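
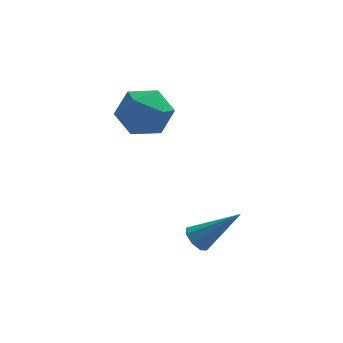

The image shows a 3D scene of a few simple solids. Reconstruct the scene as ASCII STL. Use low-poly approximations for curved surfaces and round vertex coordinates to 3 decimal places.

solid 
facet normal -0.754 0.034 -0.656
outer loop
vertex 2.578 -2.99 -1.558
vertex 2.217 -2.704 -1.128
vertex 2.615 -2.51 -1.576
endloop
endfacet
facet normal 0.828 -0.085 -0.555
outer loop
vertex 2.578 -2.99 -1.558
vertex 2.615 -2.51 -1.576
vertex 3.823 -2.776 0.268
endloop
endfacet
facet normal -0.754 0.033 -0.656
outer loop
vertex 2.615 -2.51 -1.576
vertex 2.217 -2.704 -1.128
vertex 2.419 -2.143 -1.332
endloop
endfacet
facet normal 0.697 0.616 -0.367
outer loop
vertex 2.615 -2.51 -1.576
vertex 2.419 -2.143 -1.332
vertex 3.823 -2.776 0.268
endloop
endfacet
facet normal -0.754 0.033 -0.656
outer loop
vertex 2.419 -2.143 -1.332
vertex 2.217 -2.704 -1.128
vertex 2.104 -2.105 -0.968
endloop
endfacet
facet normal 0.273 0.952 0.137
outer loop
vertex 2.419 -2.143 -1.332
vertex 2.104 -2.105 -0.968
vertex 3.823 -2.776 0.268
endloop
endfacet
facet normal -0.755 0.033 -0.655
outer loop
vertex 2.104 -2.105 -0.968
vertex 2.217 -2.704 -1.128
vertex 1.856 -2.418 -0.698
endloop
endfacet
facet normal -0.193 0.724 0.662
outer loop
vertex 2.104 -2.105 -0.968
vertex 1.856 -2.418 -0.698
vertex 3.823 -2.776 0.268
endloop
endfacet
facet normal -0.754 0.033 -0.656
outer loop
vertex 1.856 -2.418 -0.698
vertex 2.217 -2.704 -1.128
vertex 1.819 -2.899 -0.68
endloop
endfacet
facet normal -0.430 0.067 0.900
outer loop
vertex 1.856 -2.418 -0.698
vertex 1.819 -2.899 -0.68
vertex 3.823 -2.776 0.268
endloop
endfacet
facet normal -0.755 0.035 -0.655
outer loop
vertex 1.819 -2.899 -0.68
vertex 2.217 -2.704 -1.128
vertex 2.015 -3.265 -0.925
endloop
endfacet
facet normal -0.298 -0.636 0.712
outer loop
vertex 1.819 -2.899 -0.68
vertex 2.015 -3.265 -0.925
vertex 3.823 -2.776 0.268
endloop
endfacet
facet normal -0.754 0.034 -0.656
outer loop
vertex 2.015 -3.265 -0.925
vertex 2.217 -2.704 -1.128
vertex 2.329 -3.303 -1.288
endloop
endfacet
facet normal 0.124 -0.970 0.209
outer loop
vertex 2.015 -3.265 -0.925
vertex 2.329 -3.303 -1.288
vertex 3.823 -2.776 0.268
endloop
endfacet
facet normal -0.754 0.034 -0.656
outer loop
vertex 2.329 -3.303 -1.288
vertex 2.217 -2.704 -1.128
vertex 2.578 -2.99 -1.558
endloop
endfacet
facet normal 0.591 -0.742 -0.316
outer loop
vertex 2.329 -3.303 -1.288
vertex 2.578 -2.99 -1.558
vertex 3.823 -2.776 0.268
endloop
endfacet
facet normal -0.327 0.940 0.099
outer loop
vertex -0.212 1.42 3.156
vertex -0.136 1.319 4.369
vertex 0.822 1.72 3.729
endloop
endfacet
facet normal 0.034 0.859 -0.511
outer loop
vertex -0.212 1.42 3.156
vertex 0.822 1.72 3.729
vertex 0.864 1.095 2.682
endloop
endfacet
facet normal -0.288 0.349 -0.892
outer loop
vertex -0.212 1.42 3.156
vertex 0.864 1.095 2.682
vertex -0.068 0.308 2.675
endloop
endfacet
facet normal -0.848 0.114 -0.517
outer loop
vertex -0.212 1.42 3.156
vertex -0.068 0.308 2.675
vertex -0.685 0.446 3.718
endloop
endfacet
facet normal -0.873 0.478 0.095
outer loop
vertex -0.212 1.42 3.156
vertex -0.685 0.446 3.718
vertex -0.136 1.319 4.369
endloop
endfacet
facet normal 0.691 0.632 -0.350
outer loop
vertex 0.864 1.095 2.682
vertex 0.822 1.72 3.729
vertex 1.605 0.794 3.602
endloop
endfacet
facet normal 0.106 0.763 0.637
outer loop
vertex 0.822 1.72 3.729
vertex -0.136 1.319 4.369
vertex 0.988 0.932 4.645
endloop
endfacet
facet normal -0.776 0.018 0.631
outer loop
vertex -0.136 1.319 4.369
vertex -0.685 0.446 3.718
vertex 0.056 0.145 4.638
endloop
endfacet
facet normal -0.736 -0.573 -0.360
outer loop
vertex -0.685 0.446 3.718
vertex -0.068 0.308 2.675
vertex 0.098 -0.48 3.591
endloop
endfacet
facet normal 0.171 -0.193 -0.966
outer loop
vertex -0.068 0.308 2.675
vertex 0.864 1.095 2.682
vertex 1.056 -0.079 2.951
endloop
endfacet
facet normal 0.848 -0.114 0.517
outer loop
vertex 1.132 -0.18 4.164
vertex 1.605 0.794 3.602
vertex 0.988 0.932 4.645
endloop
endfacet
facet normal 0.288 -0.349 0.892
outer loop
vertex 1.132 -0.18 4.164
vertex 0.988 0.932 4.645
vertex 0.056 0.145 4.638
endloop
endfacet
facet normal -0.034 -0.859 0.511
outer loop
vertex 1.132 -0.18 4.164
vertex 0.056 0.145 4.638
vertex 0.098 -0.48 3.591
endloop
endfacet
facet normal 0.327 -0.940 -0.099
outer loop
vertex 1.132 -0.18 4.164
vertex 0.098 -0.48 3.591
vertex 1.056 -0.079 2.951
endloop
endfacet
facet normal 0.873 -0.478 -0.095
outer loop
vertex 1.132 -0.18 4.164
vertex 1.056 -0.079 2.951
vertex 1.605 0.794 3.602
endloop
endfacet
facet normal 0.736 0.573 0.360
outer loop
vertex 0.988 0.932 4.645
vertex 1.605 0.794 3.602
vertex 0.822 1.72 3.729
endloop
endfacet
facet normal -0.171 0.193 0.966
outer loop
vertex 0.056 0.145 4.638
vertex 0.988 0.932 4.645
vertex -0.136 1.319 4.369
endloop
endfacet
facet normal -0.691 -0.632 0.350
outer loop
vertex 0.098 -0.48 3.591
vertex 0.056 0.145 4.638
vertex -0.685 0.446 3.718
endloop
endfacet
facet normal -0.106 -0.763 -0.637
outer loop
vertex 1.056 -0.079 2.951
vertex 0.098 -0.48 3.591
vertex -0.068 0.308 2.675
endloop
endfacet
facet normal 0.776 -0.018 -0.631
outer loop
vertex 1.605 0.794 3.602
vertex 1.056 -0.079 2.951
vertex 0.864 1.095 2.682
endloop
endfacet

endsolid


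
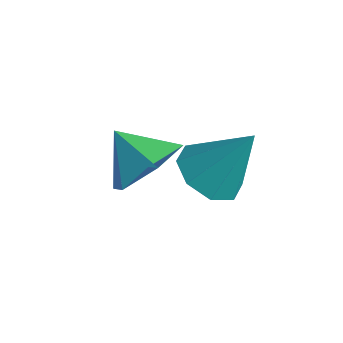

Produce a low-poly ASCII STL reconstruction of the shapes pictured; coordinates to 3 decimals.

solid 
facet normal 0.765 0.137 -0.629
outer loop
vertex -1.397 -2.441 4.023
vertex -1.952 -2.189 3.403
vertex -1.611 -1.601 3.946
endloop
endfacet
facet normal 0.033 0.100 0.994
outer loop
vertex -1.397 -2.441 4.023
vertex -1.611 -1.601 3.946
vertex -2.748 -2.331 4.057
endloop
endfacet
facet normal 0.765 0.137 -0.629
outer loop
vertex -1.611 -1.601 3.946
vertex -1.952 -2.189 3.403
vertex -2.166 -1.349 3.326
endloop
endfacet
facet normal -0.380 0.687 0.620
outer loop
vertex -1.611 -1.601 3.946
vertex -2.166 -1.349 3.326
vertex -2.748 -2.331 4.057
endloop
endfacet
facet normal 0.766 0.137 -0.628
outer loop
vertex -2.166 -1.349 3.326
vertex -1.952 -2.189 3.403
vertex -2.507 -1.937 2.782
endloop
endfacet
facet normal -0.862 0.506 -0.007
outer loop
vertex -2.166 -1.349 3.326
vertex -2.507 -1.937 2.782
vertex -2.748 -2.331 4.057
endloop
endfacet
facet normal 0.766 0.137 -0.629
outer loop
vertex -2.507 -1.937 2.782
vertex -1.952 -2.189 3.403
vertex -2.293 -2.776 2.86
endloop
endfacet
facet normal -0.931 -0.261 -0.257
outer loop
vertex -2.507 -1.937 2.782
vertex -2.293 -2.776 2.86
vertex -2.748 -2.331 4.057
endloop
endfacet
facet normal 0.765 0.137 -0.629
outer loop
vertex -2.293 -2.776 2.86
vertex -1.952 -2.189 3.403
vertex -1.738 -3.028 3.48
endloop
endfacet
facet normal -0.517 -0.848 0.118
outer loop
vertex -2.293 -2.776 2.86
vertex -1.738 -3.028 3.48
vertex -2.748 -2.331 4.057
endloop
endfacet
facet normal 0.765 0.137 -0.629
outer loop
vertex -1.738 -3.028 3.48
vertex -1.952 -2.189 3.403
vertex -1.397 -2.441 4.023
endloop
endfacet
facet normal -0.036 -0.667 0.744
outer loop
vertex -1.738 -3.028 3.48
vertex -1.397 -2.441 4.023
vertex -2.748 -2.331 4.057
endloop
endfacet
facet normal -0.396 -0.383 -0.834
outer loop
vertex -1.286 -0.539 1.563
vertex -2.002 -0.521 1.895
vertex -1.575 -0.018 1.461
endloop
endfacet
facet normal 0.878 0.462 -0.125
outer loop
vertex -1.286 -0.539 1.563
vertex -1.575 -0.018 1.461
vertex -1.378 0.081 3.205
endloop
endfacet
facet normal -0.398 -0.382 -0.834
outer loop
vertex -1.575 -0.018 1.461
vertex -2.002 -0.521 1.895
vertex -2.114 0.209 1.614
endloop
endfacet
facet normal 0.364 0.927 -0.094
outer loop
vertex -1.575 -0.018 1.461
vertex -2.114 0.209 1.614
vertex -1.378 0.081 3.205
endloop
endfacet
facet normal -0.398 -0.382 -0.834
outer loop
vertex -2.114 0.209 1.614
vertex -2.002 -0.521 1.895
vertex -2.588 0.008 1.932
endloop
endfacet
facet normal -0.266 0.943 0.199
outer loop
vertex -2.114 0.209 1.614
vertex -2.588 0.008 1.932
vertex -1.378 0.081 3.205
endloop
endfacet
facet normal -0.398 -0.383 -0.834
outer loop
vertex -2.588 0.008 1.932
vertex -2.002 -0.521 1.895
vertex -2.718 -0.502 2.228
endloop
endfacet
facet normal -0.642 0.501 0.581
outer loop
vertex -2.588 0.008 1.932
vertex -2.718 -0.502 2.228
vertex -1.378 0.081 3.205
endloop
endfacet
facet normal -0.398 -0.384 -0.833
outer loop
vertex -2.718 -0.502 2.228
vertex -2.002 -0.521 1.895
vertex -2.429 -1.023 2.33
endloop
endfacet
facet normal -0.543 -0.139 0.828
outer loop
vertex -2.718 -0.502 2.228
vertex -2.429 -1.023 2.33
vertex -1.378 0.081 3.205
endloop
endfacet
facet normal -0.398 -0.384 -0.833
outer loop
vertex -2.429 -1.023 2.33
vertex -2.002 -0.521 1.895
vertex -1.89 -1.25 2.177
endloop
endfacet
facet normal -0.028 -0.604 0.796
outer loop
vertex -2.429 -1.023 2.33
vertex -1.89 -1.25 2.177
vertex -1.378 0.081 3.205
endloop
endfacet
facet normal -0.398 -0.384 -0.833
outer loop
vertex -1.89 -1.25 2.177
vertex -2.002 -0.521 1.895
vertex -1.417 -1.05 1.859
endloop
endfacet
facet normal 0.601 -0.620 0.504
outer loop
vertex -1.89 -1.25 2.177
vertex -1.417 -1.05 1.859
vertex -1.378 0.081 3.205
endloop
endfacet
facet normal -0.397 -0.382 -0.835
outer loop
vertex -1.417 -1.05 1.859
vertex -2.002 -0.521 1.895
vertex -1.286 -0.539 1.563
endloop
endfacet
facet normal 0.976 -0.179 0.122
outer loop
vertex -1.417 -1.05 1.859
vertex -1.286 -0.539 1.563
vertex -1.378 0.081 3.205
endloop
endfacet

endsolid


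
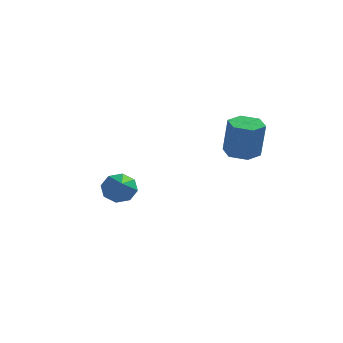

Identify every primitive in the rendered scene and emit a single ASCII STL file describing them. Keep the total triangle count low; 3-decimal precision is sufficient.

solid 
facet normal -0.346 0.809 -0.475
outer loop
vertex 0.124 -0.371 1.034
vertex -0.241 -0.29 1.438
vertex 0.275 -0.126 1.341
endloop
endfacet
facet normal 0.922 -0.102 -0.372
outer loop
vertex 0.124 -0.371 1.034
vertex 0.275 -0.126 1.341
vertex 0.521 -2.07 2.482
endloop
endfacet
facet normal -0.346 0.809 -0.475
outer loop
vertex 0.275 -0.126 1.341
vertex -0.241 -0.29 1.438
vertex 0.124 0.023 1.705
endloop
endfacet
facet normal 0.923 0.275 0.270
outer loop
vertex 0.275 -0.126 1.341
vertex 0.124 0.023 1.705
vertex 0.521 -2.07 2.482
endloop
endfacet
facet normal -0.346 0.809 -0.475
outer loop
vertex 0.124 0.023 1.705
vertex -0.241 -0.29 1.438
vertex -0.24 -0.011 1.912
endloop
endfacet
facet normal 0.429 0.385 0.817
outer loop
vertex 0.124 0.023 1.705
vertex -0.24 -0.011 1.912
vertex 0.521 -2.07 2.482
endloop
endfacet
facet normal -0.346 0.809 -0.475
outer loop
vertex -0.24 -0.011 1.912
vertex -0.241 -0.29 1.438
vertex -0.605 -0.209 1.841
endloop
endfacet
facet normal -0.272 0.162 0.948
outer loop
vertex -0.24 -0.011 1.912
vertex -0.605 -0.209 1.841
vertex 0.521 -2.07 2.482
endloop
endfacet
facet normal -0.346 0.809 -0.475
outer loop
vertex -0.605 -0.209 1.841
vertex -0.241 -0.29 1.438
vertex -0.757 -0.454 1.534
endloop
endfacet
facet normal -0.766 -0.261 0.588
outer loop
vertex -0.605 -0.209 1.841
vertex -0.757 -0.454 1.534
vertex 0.521 -2.07 2.482
endloop
endfacet
facet normal -0.346 0.809 -0.476
outer loop
vertex -0.757 -0.454 1.534
vertex -0.241 -0.29 1.438
vertex -0.606 -0.603 1.171
endloop
endfacet
facet normal -0.767 -0.639 -0.056
outer loop
vertex -0.757 -0.454 1.534
vertex -0.606 -0.603 1.171
vertex 0.521 -2.07 2.482
endloop
endfacet
facet normal -0.348 0.809 -0.474
outer loop
vertex -0.606 -0.603 1.171
vertex -0.241 -0.29 1.438
vertex -0.241 -0.568 0.963
endloop
endfacet
facet normal -0.272 -0.749 -0.604
outer loop
vertex -0.606 -0.603 1.171
vertex -0.241 -0.568 0.963
vertex 0.521 -2.07 2.482
endloop
endfacet
facet normal -0.345 0.810 -0.474
outer loop
vertex -0.241 -0.568 0.963
vertex -0.241 -0.29 1.438
vertex 0.124 -0.371 1.034
endloop
endfacet
facet normal 0.427 -0.527 -0.735
outer loop
vertex -0.241 -0.568 0.963
vertex 0.124 -0.371 1.034
vertex 0.521 -2.07 2.482
endloop
endfacet
facet normal -0.137 0.080 -0.987
outer loop
vertex 3.637 -0.183 3.092
vertex 3.316 0.268 3.173
vertex 3.868 0.327 3.101
endloop
endfacet
facet normal 0.901 -0.405 -0.158
outer loop
vertex 3.637 -0.183 3.092
vertex 3.868 0.327 3.101
vertex 3.806 -0.28 4.307
endloop
endfacet
facet normal 0.902 -0.403 -0.157
outer loop
vertex 3.806 -0.28 4.307
vertex 3.868 0.327 3.101
vertex 4.036 0.231 4.315
endloop
endfacet
facet normal 0.137 -0.077 0.988
outer loop
vertex 3.806 -0.28 4.307
vertex 4.036 0.231 4.315
vertex 3.484 0.172 4.387
endloop
endfacet
facet normal -0.137 0.078 -0.988
outer loop
vertex 3.868 0.327 3.101
vertex 3.316 0.268 3.173
vertex 3.547 0.778 3.181
endloop
endfacet
facet normal 0.807 0.586 -0.065
outer loop
vertex 3.868 0.327 3.101
vertex 3.547 0.778 3.181
vertex 4.036 0.231 4.315
endloop
endfacet
facet normal 0.807 0.586 -0.065
outer loop
vertex 4.036 0.231 4.315
vertex 3.547 0.778 3.181
vertex 3.715 0.682 4.396
endloop
endfacet
facet normal 0.137 -0.080 0.987
outer loop
vertex 4.036 0.231 4.315
vertex 3.715 0.682 4.396
vertex 3.484 0.172 4.387
endloop
endfacet
facet normal -0.137 0.077 -0.988
outer loop
vertex 3.547 0.778 3.181
vertex 3.316 0.268 3.173
vertex 2.994 0.72 3.253
endloop
endfacet
facet normal -0.092 0.992 0.091
outer loop
vertex 3.547 0.778 3.181
vertex 2.994 0.72 3.253
vertex 3.715 0.682 4.396
endloop
endfacet
facet normal -0.094 0.991 0.092
outer loop
vertex 3.715 0.682 4.396
vertex 2.994 0.72 3.253
vertex 3.163 0.623 4.468
endloop
endfacet
facet normal 0.137 -0.080 0.987
outer loop
vertex 3.715 0.682 4.396
vertex 3.163 0.623 4.468
vertex 3.484 0.172 4.387
endloop
endfacet
facet normal -0.137 0.077 -0.988
outer loop
vertex 2.994 0.72 3.253
vertex 3.316 0.268 3.173
vertex 2.764 0.209 3.245
endloop
endfacet
facet normal -0.901 0.403 0.158
outer loop
vertex 2.994 0.72 3.253
vertex 2.764 0.209 3.245
vertex 3.163 0.623 4.468
endloop
endfacet
facet normal -0.901 0.405 0.157
outer loop
vertex 3.163 0.623 4.468
vertex 2.764 0.209 3.245
vertex 2.932 0.113 4.459
endloop
endfacet
facet normal 0.137 -0.080 0.987
outer loop
vertex 3.163 0.623 4.468
vertex 2.932 0.113 4.459
vertex 3.484 0.172 4.387
endloop
endfacet
facet normal -0.137 0.080 -0.987
outer loop
vertex 2.764 0.209 3.245
vertex 3.316 0.268 3.173
vertex 3.085 -0.242 3.164
endloop
endfacet
facet normal -0.807 -0.586 0.065
outer loop
vertex 2.764 0.209 3.245
vertex 3.085 -0.242 3.164
vertex 2.932 0.113 4.459
endloop
endfacet
facet normal -0.807 -0.586 0.065
outer loop
vertex 2.932 0.113 4.459
vertex 3.085 -0.242 3.164
vertex 3.253 -0.338 4.379
endloop
endfacet
facet normal 0.137 -0.078 0.988
outer loop
vertex 2.932 0.113 4.459
vertex 3.253 -0.338 4.379
vertex 3.484 0.172 4.387
endloop
endfacet
facet normal -0.137 0.080 -0.987
outer loop
vertex 3.085 -0.242 3.164
vertex 3.316 0.268 3.173
vertex 3.637 -0.183 3.092
endloop
endfacet
facet normal 0.094 -0.991 -0.091
outer loop
vertex 3.085 -0.242 3.164
vertex 3.637 -0.183 3.092
vertex 3.253 -0.338 4.379
endloop
endfacet
facet normal 0.092 -0.992 -0.092
outer loop
vertex 3.253 -0.338 4.379
vertex 3.637 -0.183 3.092
vertex 3.806 -0.28 4.307
endloop
endfacet
facet normal 0.137 -0.077 0.988
outer loop
vertex 3.253 -0.338 4.379
vertex 3.806 -0.28 4.307
vertex 3.484 0.172 4.387
endloop
endfacet

endsolid


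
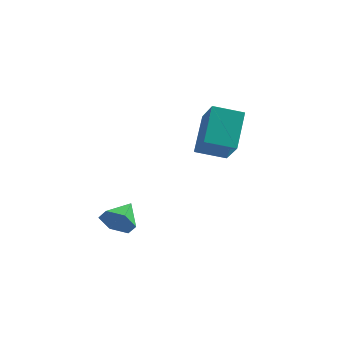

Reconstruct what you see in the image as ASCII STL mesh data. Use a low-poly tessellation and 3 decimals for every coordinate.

solid 
facet normal -0.090 -0.906 -0.414
outer loop
vertex -2.56 -3.442 -2.387
vertex -2.918 -3.728 -1.683
vertex -3.394 -3.402 -2.294
endloop
endfacet
facet normal -0.027 0.806 -0.592
outer loop
vertex -2.56 -3.442 -2.387
vertex -3.394 -3.402 -2.294
vertex -2.802 -2.532 -1.137
endloop
endfacet
facet normal -0.088 -0.906 -0.415
outer loop
vertex -3.394 -3.402 -2.294
vertex -2.918 -3.728 -1.683
vertex -3.752 -3.689 -1.591
endloop
endfacet
facet normal -0.746 0.656 -0.112
outer loop
vertex -3.394 -3.402 -2.294
vertex -3.752 -3.689 -1.591
vertex -2.802 -2.532 -1.137
endloop
endfacet
facet normal -0.088 -0.906 -0.413
outer loop
vertex -3.752 -3.689 -1.591
vertex -2.918 -3.728 -1.683
vertex -3.277 -4.014 -0.979
endloop
endfacet
facet normal -0.676 0.289 0.678
outer loop
vertex -3.752 -3.689 -1.591
vertex -3.277 -4.014 -0.979
vertex -2.802 -2.532 -1.137
endloop
endfacet
facet normal -0.090 -0.906 -0.414
outer loop
vertex -3.277 -4.014 -0.979
vertex -2.918 -3.728 -1.683
vertex -2.443 -4.054 -1.072
endloop
endfacet
facet normal 0.114 0.069 0.991
outer loop
vertex -3.277 -4.014 -0.979
vertex -2.443 -4.054 -1.072
vertex -2.802 -2.532 -1.137
endloop
endfacet
facet normal -0.089 -0.906 -0.414
outer loop
vertex -2.443 -4.054 -1.072
vertex -2.918 -3.728 -1.683
vertex -2.085 -3.767 -1.776
endloop
endfacet
facet normal 0.831 0.218 0.512
outer loop
vertex -2.443 -4.054 -1.072
vertex -2.085 -3.767 -1.776
vertex -2.802 -2.532 -1.137
endloop
endfacet
facet normal -0.089 -0.906 -0.413
outer loop
vertex -2.085 -3.767 -1.776
vertex -2.918 -3.728 -1.683
vertex -2.56 -3.442 -2.387
endloop
endfacet
facet normal 0.761 0.586 -0.279
outer loop
vertex -2.085 -3.767 -1.776
vertex -2.56 -3.442 -2.387
vertex -2.802 -2.532 -1.137
endloop
endfacet
facet normal -0.878 -0.386 0.284
outer loop
vertex 0.248 -1.367 4.369
vertex -0.521 -0.405 3.301
vertex 0.419 -2.784 2.968
endloop
endfacet
facet normal 0.472 -0.590 0.655
outer loop
vertex 1.621 -2.255 2.579
vertex 0.248 -1.367 4.369
vertex 0.419 -2.784 2.968
endloop
endfacet
facet normal -0.877 -0.386 0.284
outer loop
vertex 0.419 -2.784 2.968
vertex -0.521 -0.405 3.301
vertex -0.35 -1.823 1.901
endloop
endfacet
facet normal 0.085 -0.709 -0.700
outer loop
vertex -0.35 -1.823 1.901
vertex 1.621 -2.255 2.579
vertex 0.419 -2.784 2.968
endloop
endfacet
facet normal -0.085 0.709 0.700
outer loop
vertex 0.248 -1.367 4.369
vertex 0.681 0.124 2.912
vertex -0.521 -0.405 3.301
endloop
endfacet
facet normal 0.473 -0.590 0.655
outer loop
vertex 1.45 -0.837 3.979
vertex 0.248 -1.367 4.369
vertex 1.621 -2.255 2.579
endloop
endfacet
facet normal -0.085 0.709 0.700
outer loop
vertex 1.45 -0.837 3.979
vertex 0.681 0.124 2.912
vertex 0.248 -1.367 4.369
endloop
endfacet
facet normal -0.472 0.590 -0.655
outer loop
vertex -0.521 -0.405 3.301
vertex 0.681 0.124 2.912
vertex -0.35 -1.823 1.901
endloop
endfacet
facet normal 0.085 -0.709 -0.700
outer loop
vertex 0.852 -1.293 1.511
vertex 1.621 -2.255 2.579
vertex -0.35 -1.823 1.901
endloop
endfacet
facet normal -0.473 0.590 -0.655
outer loop
vertex -0.35 -1.823 1.901
vertex 0.681 0.124 2.912
vertex 0.852 -1.293 1.511
endloop
endfacet
facet normal 0.878 0.386 -0.284
outer loop
vertex 0.852 -1.293 1.511
vertex 1.45 -0.837 3.979
vertex 1.621 -2.255 2.579
endloop
endfacet
facet normal 0.877 0.387 -0.284
outer loop
vertex 0.681 0.124 2.912
vertex 1.45 -0.837 3.979
vertex 0.852 -1.293 1.511
endloop
endfacet

endsolid


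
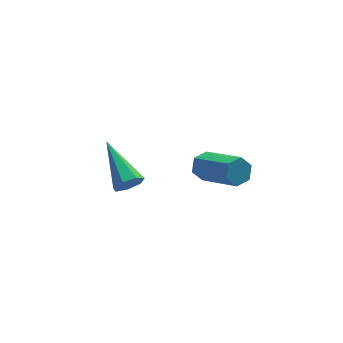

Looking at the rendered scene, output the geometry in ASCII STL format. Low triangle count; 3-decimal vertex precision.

solid 
facet normal -0.443 0.772 -0.457
outer loop
vertex -0.342 0.234 -1.713
vertex -0.706 0.304 -1.242
vertex -0.181 0.594 -1.261
endloop
endfacet
facet normal 0.856 0.210 -0.472
outer loop
vertex -0.342 0.234 -1.713
vertex -0.181 0.594 -1.261
vertex 0.511 -1.255 -0.829
endloop
endfacet
facet normal 0.856 0.210 -0.472
outer loop
vertex 0.511 -1.255 -0.829
vertex -0.181 0.594 -1.261
vertex 0.672 -0.895 -0.377
endloop
endfacet
facet normal 0.441 -0.772 0.458
outer loop
vertex 0.511 -1.255 -0.829
vertex 0.672 -0.895 -0.377
vertex 0.146 -1.184 -0.358
endloop
endfacet
facet normal -0.442 0.771 -0.458
outer loop
vertex -0.181 0.594 -1.261
vertex -0.706 0.304 -1.242
vertex -0.546 0.665 -0.789
endloop
endfacet
facet normal 0.660 0.625 0.416
outer loop
vertex -0.181 0.594 -1.261
vertex -0.546 0.665 -0.789
vertex 0.672 -0.895 -0.377
endloop
endfacet
facet normal 0.660 0.625 0.417
outer loop
vertex 0.672 -0.895 -0.377
vertex -0.546 0.665 -0.789
vertex 0.307 -0.824 0.094
endloop
endfacet
facet normal 0.441 -0.772 0.458
outer loop
vertex 0.672 -0.895 -0.377
vertex 0.307 -0.824 0.094
vertex 0.146 -1.184 -0.358
endloop
endfacet
facet normal -0.442 0.771 -0.459
outer loop
vertex -0.546 0.665 -0.789
vertex -0.706 0.304 -1.242
vertex -1.071 0.375 -0.771
endloop
endfacet
facet normal -0.198 0.414 0.889
outer loop
vertex -0.546 0.665 -0.789
vertex -1.071 0.375 -0.771
vertex 0.307 -0.824 0.094
endloop
endfacet
facet normal -0.197 0.415 0.888
outer loop
vertex 0.307 -0.824 0.094
vertex -1.071 0.375 -0.771
vertex -0.218 -1.114 0.113
endloop
endfacet
facet normal 0.443 -0.772 0.457
outer loop
vertex 0.307 -0.824 0.094
vertex -0.218 -1.114 0.113
vertex 0.146 -1.184 -0.358
endloop
endfacet
facet normal -0.441 0.772 -0.458
outer loop
vertex -1.071 0.375 -0.771
vertex -0.706 0.304 -1.242
vertex -1.232 0.015 -1.223
endloop
endfacet
facet normal -0.856 -0.210 0.472
outer loop
vertex -1.071 0.375 -0.771
vertex -1.232 0.015 -1.223
vertex -0.218 -1.114 0.113
endloop
endfacet
facet normal -0.856 -0.210 0.472
outer loop
vertex -0.218 -1.114 0.113
vertex -1.232 0.015 -1.223
vertex -0.379 -1.474 -0.339
endloop
endfacet
facet normal 0.443 -0.772 0.457
outer loop
vertex -0.218 -1.114 0.113
vertex -0.379 -1.474 -0.339
vertex 0.146 -1.184 -0.358
endloop
endfacet
facet normal -0.441 0.772 -0.458
outer loop
vertex -1.232 0.015 -1.223
vertex -0.706 0.304 -1.242
vertex -0.867 -0.056 -1.694
endloop
endfacet
facet normal -0.660 -0.625 -0.417
outer loop
vertex -1.232 0.015 -1.223
vertex -0.867 -0.056 -1.694
vertex -0.379 -1.474 -0.339
endloop
endfacet
facet normal -0.660 -0.625 -0.416
outer loop
vertex -0.379 -1.474 -0.339
vertex -0.867 -0.056 -1.694
vertex -0.014 -1.545 -0.811
endloop
endfacet
facet normal 0.442 -0.771 0.458
outer loop
vertex -0.379 -1.474 -0.339
vertex -0.014 -1.545 -0.811
vertex 0.146 -1.184 -0.358
endloop
endfacet
facet normal -0.443 0.772 -0.457
outer loop
vertex -0.867 -0.056 -1.694
vertex -0.706 0.304 -1.242
vertex -0.342 0.234 -1.713
endloop
endfacet
facet normal 0.197 -0.414 -0.889
outer loop
vertex -0.867 -0.056 -1.694
vertex -0.342 0.234 -1.713
vertex -0.014 -1.545 -0.811
endloop
endfacet
facet normal 0.198 -0.414 -0.888
outer loop
vertex -0.014 -1.545 -0.811
vertex -0.342 0.234 -1.713
vertex 0.511 -1.255 -0.829
endloop
endfacet
facet normal 0.442 -0.771 0.459
outer loop
vertex -0.014 -1.545 -0.811
vertex 0.511 -1.255 -0.829
vertex 0.146 -1.184 -0.358
endloop
endfacet
facet normal 0.207 -0.880 -0.428
outer loop
vertex -2.74 2.389 -3.486
vertex -2.995 2.596 -4.035
vertex -2.389 2.641 -3.835
endloop
endfacet
facet normal 0.669 0.090 0.738
outer loop
vertex -2.74 2.389 -3.486
vertex -2.389 2.641 -3.835
vertex -3.445 4.504 -3.105
endloop
endfacet
facet normal 0.207 -0.880 -0.428
outer loop
vertex -2.389 2.641 -3.835
vertex -2.995 2.596 -4.035
vertex -2.495 2.859 -4.334
endloop
endfacet
facet normal 0.874 0.485 0.026
outer loop
vertex -2.389 2.641 -3.835
vertex -2.495 2.859 -4.334
vertex -3.445 4.504 -3.105
endloop
endfacet
facet normal 0.207 -0.880 -0.428
outer loop
vertex -2.495 2.859 -4.334
vertex -2.995 2.596 -4.035
vertex -2.978 2.879 -4.608
endloop
endfacet
facet normal 0.381 0.684 -0.622
outer loop
vertex -2.495 2.859 -4.334
vertex -2.978 2.879 -4.608
vertex -3.445 4.504 -3.105
endloop
endfacet
facet normal 0.208 -0.880 -0.428
outer loop
vertex -2.978 2.879 -4.608
vertex -2.995 2.596 -4.035
vertex -3.474 2.685 -4.45
endloop
endfacet
facet normal -0.440 0.539 -0.719
outer loop
vertex -2.978 2.879 -4.608
vertex -3.474 2.685 -4.45
vertex -3.445 4.504 -3.105
endloop
endfacet
facet normal 0.207 -0.880 -0.428
outer loop
vertex -3.474 2.685 -4.45
vertex -2.995 2.596 -4.035
vertex -3.609 2.424 -3.979
endloop
endfacet
facet normal -0.969 0.157 -0.191
outer loop
vertex -3.474 2.685 -4.45
vertex -3.609 2.424 -3.979
vertex -3.445 4.504 -3.105
endloop
endfacet
facet normal 0.207 -0.880 -0.428
outer loop
vertex -3.609 2.424 -3.979
vertex -2.995 2.596 -4.035
vertex -3.283 2.292 -3.55
endloop
endfacet
facet normal -0.809 -0.172 0.562
outer loop
vertex -3.609 2.424 -3.979
vertex -3.283 2.292 -3.55
vertex -3.445 4.504 -3.105
endloop
endfacet
facet normal 0.208 -0.880 -0.428
outer loop
vertex -3.283 2.292 -3.55
vertex -2.995 2.596 -4.035
vertex -2.74 2.389 -3.486
endloop
endfacet
facet normal -0.079 -0.202 0.976
outer loop
vertex -3.283 2.292 -3.55
vertex -2.74 2.389 -3.486
vertex -3.445 4.504 -3.105
endloop
endfacet

endsolid


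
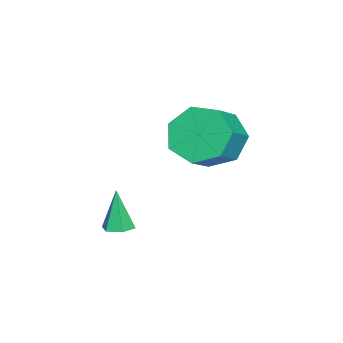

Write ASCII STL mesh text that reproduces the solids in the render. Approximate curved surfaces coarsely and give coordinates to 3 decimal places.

solid 
facet normal 0.162 0.104 -0.981
outer loop
vertex 1.739 -2.436 -3.815
vertex 1.272 -2.192 -3.866
vertex 1.708 -1.909 -3.764
endloop
endfacet
facet normal 0.894 0.009 0.447
outer loop
vertex 1.739 -2.436 -3.815
vertex 1.708 -1.909 -3.764
vertex 1.028 -2.348 -2.394
endloop
endfacet
facet normal 0.162 0.105 -0.981
outer loop
vertex 1.708 -1.909 -3.764
vertex 1.272 -2.192 -3.866
vertex 1.24 -1.665 -3.815
endloop
endfacet
facet normal 0.375 0.812 0.446
outer loop
vertex 1.708 -1.909 -3.764
vertex 1.24 -1.665 -3.815
vertex 1.028 -2.348 -2.394
endloop
endfacet
facet normal 0.162 0.105 -0.981
outer loop
vertex 1.24 -1.665 -3.815
vertex 1.272 -2.192 -3.866
vertex 0.804 -1.948 -3.917
endloop
endfacet
facet normal -0.568 0.772 0.286
outer loop
vertex 1.24 -1.665 -3.815
vertex 0.804 -1.948 -3.917
vertex 1.028 -2.348 -2.394
endloop
endfacet
facet normal 0.161 0.104 -0.981
outer loop
vertex 0.804 -1.948 -3.917
vertex 1.272 -2.192 -3.866
vertex 0.835 -2.475 -3.968
endloop
endfacet
facet normal -0.989 -0.070 0.127
outer loop
vertex 0.804 -1.948 -3.917
vertex 0.835 -2.475 -3.968
vertex 1.028 -2.348 -2.394
endloop
endfacet
facet normal 0.161 0.104 -0.981
outer loop
vertex 0.835 -2.475 -3.968
vertex 1.272 -2.192 -3.866
vertex 1.303 -2.719 -3.917
endloop
endfacet
facet normal -0.469 -0.874 0.128
outer loop
vertex 0.835 -2.475 -3.968
vertex 1.303 -2.719 -3.917
vertex 1.028 -2.348 -2.394
endloop
endfacet
facet normal 0.162 0.104 -0.981
outer loop
vertex 1.303 -2.719 -3.917
vertex 1.272 -2.192 -3.866
vertex 1.739 -2.436 -3.815
endloop
endfacet
facet normal 0.473 -0.833 0.288
outer loop
vertex 1.303 -2.719 -3.917
vertex 1.739 -2.436 -3.815
vertex 1.028 -2.348 -2.394
endloop
endfacet
facet normal -0.828 0.170 -0.534
outer loop
vertex 0.163 0.305 -1.355
vertex -0.429 0.335 -0.428
vertex 0.076 1.163 -0.947
endloop
endfacet
facet normal 0.554 0.403 -0.729
outer loop
vertex 0.163 0.305 -1.355
vertex 0.076 1.163 -0.947
vertex 1.181 0.095 -0.698
endloop
endfacet
facet normal 0.553 0.402 -0.729
outer loop
vertex 1.181 0.095 -0.698
vertex 0.076 1.163 -0.947
vertex 1.095 0.953 -0.29
endloop
endfacet
facet normal 0.828 -0.171 0.535
outer loop
vertex 1.181 0.095 -0.698
vertex 1.095 0.953 -0.29
vertex 0.589 0.125 0.228
endloop
endfacet
facet normal -0.828 0.170 -0.534
outer loop
vertex 0.076 1.163 -0.947
vertex -0.429 0.335 -0.428
vertex -0.391 1.398 -0.148
endloop
endfacet
facet normal 0.274 0.954 -0.120
outer loop
vertex 0.076 1.163 -0.947
vertex -0.391 1.398 -0.148
vertex 1.095 0.953 -0.29
endloop
endfacet
facet normal 0.274 0.954 -0.120
outer loop
vertex 1.095 0.953 -0.29
vertex -0.391 1.398 -0.148
vertex 0.628 1.188 0.509
endloop
endfacet
facet normal 0.828 -0.172 0.534
outer loop
vertex 1.095 0.953 -0.29
vertex 0.628 1.188 0.509
vertex 0.589 0.125 0.228
endloop
endfacet
facet normal -0.828 0.170 -0.534
outer loop
vertex -0.391 1.398 -0.148
vertex -0.429 0.335 -0.428
vertex -0.886 0.832 0.44
endloop
endfacet
facet normal -0.211 0.787 0.580
outer loop
vertex -0.391 1.398 -0.148
vertex -0.886 0.832 0.44
vertex 0.628 1.188 0.509
endloop
endfacet
facet normal -0.211 0.787 0.579
outer loop
vertex 0.628 1.188 0.509
vertex -0.886 0.832 0.44
vertex 0.132 0.622 1.097
endloop
endfacet
facet normal 0.828 -0.171 0.534
outer loop
vertex 0.628 1.188 0.509
vertex 0.132 0.622 1.097
vertex 0.589 0.125 0.228
endloop
endfacet
facet normal -0.828 0.172 -0.534
outer loop
vertex -0.886 0.832 0.44
vertex -0.429 0.335 -0.428
vertex -1.038 -0.108 0.373
endloop
endfacet
facet normal -0.538 0.027 0.842
outer loop
vertex -0.886 0.832 0.44
vertex -1.038 -0.108 0.373
vertex 0.132 0.622 1.097
endloop
endfacet
facet normal -0.538 0.027 0.842
outer loop
vertex 0.132 0.622 1.097
vertex -1.038 -0.108 0.373
vertex -0.02 -0.318 1.03
endloop
endfacet
facet normal 0.828 -0.172 0.534
outer loop
vertex 0.132 0.622 1.097
vertex -0.02 -0.318 1.03
vertex 0.589 0.125 0.228
endloop
endfacet
facet normal -0.828 0.172 -0.534
outer loop
vertex -1.038 -0.108 0.373
vertex -0.429 0.335 -0.428
vertex -0.731 -0.714 -0.297
endloop
endfacet
facet normal -0.459 -0.753 0.471
outer loop
vertex -1.038 -0.108 0.373
vertex -0.731 -0.714 -0.297
vertex -0.02 -0.318 1.03
endloop
endfacet
facet normal -0.460 -0.753 0.471
outer loop
vertex -0.02 -0.318 1.03
vertex -0.731 -0.714 -0.297
vertex 0.287 -0.925 0.36
endloop
endfacet
facet normal 0.828 -0.171 0.534
outer loop
vertex -0.02 -0.318 1.03
vertex 0.287 -0.925 0.36
vertex 0.589 0.125 0.228
endloop
endfacet
facet normal -0.828 0.172 -0.534
outer loop
vertex -0.731 -0.714 -0.297
vertex -0.429 0.335 -0.428
vertex -0.197 -0.531 -1.066
endloop
endfacet
facet normal -0.036 -0.966 -0.255
outer loop
vertex -0.731 -0.714 -0.297
vertex -0.197 -0.531 -1.066
vertex 0.287 -0.925 0.36
endloop
endfacet
facet normal -0.035 -0.966 -0.255
outer loop
vertex 0.287 -0.925 0.36
vertex -0.197 -0.531 -1.066
vertex 0.822 -0.741 -0.409
endloop
endfacet
facet normal 0.828 -0.171 0.535
outer loop
vertex 0.287 -0.925 0.36
vertex 0.822 -0.741 -0.409
vertex 0.589 0.125 0.228
endloop
endfacet
facet normal -0.828 0.172 -0.534
outer loop
vertex -0.197 -0.531 -1.066
vertex -0.429 0.335 -0.428
vertex 0.163 0.305 -1.355
endloop
endfacet
facet normal 0.416 -0.452 -0.789
outer loop
vertex -0.197 -0.531 -1.066
vertex 0.163 0.305 -1.355
vertex 0.822 -0.741 -0.409
endloop
endfacet
facet normal 0.416 -0.452 -0.789
outer loop
vertex 0.822 -0.741 -0.409
vertex 0.163 0.305 -1.355
vertex 1.181 0.095 -0.698
endloop
endfacet
facet normal 0.828 -0.171 0.535
outer loop
vertex 0.822 -0.741 -0.409
vertex 1.181 0.095 -0.698
vertex 0.589 0.125 0.228
endloop
endfacet

endsolid


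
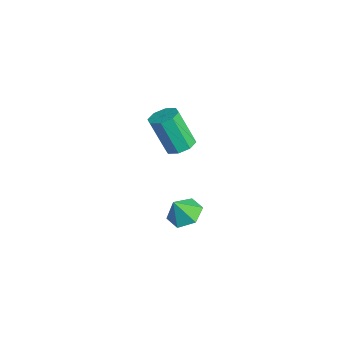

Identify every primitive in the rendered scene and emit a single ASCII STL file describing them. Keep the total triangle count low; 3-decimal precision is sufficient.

solid 
facet normal -0.127 0.480 -0.868
outer loop
vertex 3.085 0.142 -4.076
vertex 2.202 -0.117 -4.09
vertex 2.443 0.674 -3.688
endloop
endfacet
facet normal 0.660 0.291 0.693
outer loop
vertex 3.085 0.142 -4.076
vertex 2.443 0.674 -3.688
vertex 2.358 -0.703 -3.03
endloop
endfacet
facet normal -0.128 0.480 -0.868
outer loop
vertex 2.443 0.674 -3.688
vertex 2.202 -0.117 -4.09
vertex 1.56 0.415 -3.701
endloop
endfacet
facet normal -0.140 0.434 0.890
outer loop
vertex 2.443 0.674 -3.688
vertex 1.56 0.415 -3.701
vertex 2.358 -0.703 -3.03
endloop
endfacet
facet normal -0.129 0.480 -0.868
outer loop
vertex 1.56 0.415 -3.701
vertex 2.202 -0.117 -4.09
vertex 1.32 -0.377 -4.103
endloop
endfacet
facet normal -0.731 -0.119 0.671
outer loop
vertex 1.56 0.415 -3.701
vertex 1.32 -0.377 -4.103
vertex 2.358 -0.703 -3.03
endloop
endfacet
facet normal -0.129 0.480 -0.868
outer loop
vertex 1.32 -0.377 -4.103
vertex 2.202 -0.117 -4.09
vertex 1.962 -0.909 -4.492
endloop
endfacet
facet normal -0.520 -0.815 0.256
outer loop
vertex 1.32 -0.377 -4.103
vertex 1.962 -0.909 -4.492
vertex 2.358 -0.703 -3.03
endloop
endfacet
facet normal -0.127 0.479 -0.868
outer loop
vertex 1.962 -0.909 -4.492
vertex 2.202 -0.117 -4.09
vertex 2.844 -0.65 -4.478
endloop
endfacet
facet normal 0.280 -0.958 0.059
outer loop
vertex 1.962 -0.909 -4.492
vertex 2.844 -0.65 -4.478
vertex 2.358 -0.703 -3.03
endloop
endfacet
facet normal -0.127 0.479 -0.868
outer loop
vertex 2.844 -0.65 -4.478
vertex 2.202 -0.117 -4.09
vertex 3.085 0.142 -4.076
endloop
endfacet
facet normal 0.871 -0.406 0.277
outer loop
vertex 2.844 -0.65 -4.478
vertex 3.085 0.142 -4.076
vertex 2.358 -0.703 -3.03
endloop
endfacet
facet normal 0.246 0.334 -0.910
outer loop
vertex 3.067 -0.669 0.958
vertex 2.384 -0.368 0.884
vertex 3.044 -0.129 1.15
endloop
endfacet
facet normal 0.969 -0.046 0.244
outer loop
vertex 3.067 -0.669 0.958
vertex 3.044 -0.129 1.15
vertex 2.579 -1.333 2.77
endloop
endfacet
facet normal 0.968 -0.044 0.245
outer loop
vertex 2.579 -1.333 2.77
vertex 3.044 -0.129 1.15
vertex 2.555 -0.792 2.961
endloop
endfacet
facet normal -0.245 -0.332 0.911
outer loop
vertex 2.579 -1.333 2.77
vertex 2.555 -0.792 2.961
vertex 1.896 -1.032 2.696
endloop
endfacet
facet normal 0.246 0.333 -0.910
outer loop
vertex 3.044 -0.129 1.15
vertex 2.384 -0.368 0.884
vertex 2.634 0.272 1.186
endloop
endfacet
facet normal 0.656 0.634 0.409
outer loop
vertex 3.044 -0.129 1.15
vertex 2.634 0.272 1.186
vertex 2.555 -0.792 2.961
endloop
endfacet
facet normal 0.655 0.635 0.410
outer loop
vertex 2.555 -0.792 2.961
vertex 2.634 0.272 1.186
vertex 2.145 -0.392 2.997
endloop
endfacet
facet normal -0.245 -0.333 0.911
outer loop
vertex 2.555 -0.792 2.961
vertex 2.145 -0.392 2.997
vertex 1.896 -1.032 2.696
endloop
endfacet
facet normal 0.246 0.333 -0.910
outer loop
vertex 2.634 0.272 1.186
vertex 2.384 -0.368 0.884
vertex 2.078 0.297 1.045
endloop
endfacet
facet normal -0.042 0.942 0.334
outer loop
vertex 2.634 0.272 1.186
vertex 2.078 0.297 1.045
vertex 2.145 -0.392 2.997
endloop
endfacet
facet normal -0.040 0.942 0.334
outer loop
vertex 2.145 -0.392 2.997
vertex 2.078 0.297 1.045
vertex 1.589 -0.366 2.857
endloop
endfacet
facet normal -0.245 -0.333 0.911
outer loop
vertex 2.145 -0.392 2.997
vertex 1.589 -0.366 2.857
vertex 1.896 -1.032 2.696
endloop
endfacet
facet normal 0.246 0.333 -0.910
outer loop
vertex 2.078 0.297 1.045
vertex 2.384 -0.368 0.884
vertex 1.701 -0.067 0.81
endloop
endfacet
facet normal -0.713 0.698 0.063
outer loop
vertex 2.078 0.297 1.045
vertex 1.701 -0.067 0.81
vertex 1.589 -0.366 2.857
endloop
endfacet
facet normal -0.715 0.696 0.063
outer loop
vertex 1.589 -0.366 2.857
vertex 1.701 -0.067 0.81
vertex 1.213 -0.731 2.622
endloop
endfacet
facet normal -0.245 -0.333 0.910
outer loop
vertex 1.589 -0.366 2.857
vertex 1.213 -0.731 2.622
vertex 1.896 -1.032 2.696
endloop
endfacet
facet normal 0.245 0.332 -0.911
outer loop
vertex 1.701 -0.067 0.81
vertex 2.384 -0.368 0.884
vertex 1.725 -0.608 0.619
endloop
endfacet
facet normal -0.969 0.043 -0.245
outer loop
vertex 1.701 -0.067 0.81
vertex 1.725 -0.608 0.619
vertex 1.213 -0.731 2.622
endloop
endfacet
facet normal -0.969 0.046 -0.245
outer loop
vertex 1.213 -0.731 2.622
vertex 1.725 -0.608 0.619
vertex 1.236 -1.271 2.43
endloop
endfacet
facet normal -0.246 -0.334 0.910
outer loop
vertex 1.213 -0.731 2.622
vertex 1.236 -1.271 2.43
vertex 1.896 -1.032 2.696
endloop
endfacet
facet normal 0.245 0.333 -0.911
outer loop
vertex 1.725 -0.608 0.619
vertex 2.384 -0.368 0.884
vertex 2.135 -1.008 0.583
endloop
endfacet
facet normal -0.655 -0.635 -0.409
outer loop
vertex 1.725 -0.608 0.619
vertex 2.135 -1.008 0.583
vertex 1.236 -1.271 2.43
endloop
endfacet
facet normal -0.656 -0.634 -0.410
outer loop
vertex 1.236 -1.271 2.43
vertex 2.135 -1.008 0.583
vertex 1.646 -1.672 2.394
endloop
endfacet
facet normal -0.246 -0.333 0.910
outer loop
vertex 1.236 -1.271 2.43
vertex 1.646 -1.672 2.394
vertex 1.896 -1.032 2.696
endloop
endfacet
facet normal 0.245 0.333 -0.911
outer loop
vertex 2.135 -1.008 0.583
vertex 2.384 -0.368 0.884
vertex 2.691 -1.034 0.723
endloop
endfacet
facet normal 0.040 -0.942 -0.334
outer loop
vertex 2.135 -1.008 0.583
vertex 2.691 -1.034 0.723
vertex 1.646 -1.672 2.394
endloop
endfacet
facet normal 0.042 -0.942 -0.333
outer loop
vertex 1.646 -1.672 2.394
vertex 2.691 -1.034 0.723
vertex 2.202 -1.697 2.535
endloop
endfacet
facet normal -0.246 -0.333 0.910
outer loop
vertex 1.646 -1.672 2.394
vertex 2.202 -1.697 2.535
vertex 1.896 -1.032 2.696
endloop
endfacet
facet normal 0.245 0.333 -0.910
outer loop
vertex 2.691 -1.034 0.723
vertex 2.384 -0.368 0.884
vertex 3.067 -0.669 0.958
endloop
endfacet
facet normal 0.715 -0.697 -0.062
outer loop
vertex 2.691 -1.034 0.723
vertex 3.067 -0.669 0.958
vertex 2.202 -1.697 2.535
endloop
endfacet
facet normal 0.713 -0.698 -0.064
outer loop
vertex 2.202 -1.697 2.535
vertex 3.067 -0.669 0.958
vertex 2.579 -1.333 2.77
endloop
endfacet
facet normal -0.246 -0.333 0.910
outer loop
vertex 2.202 -1.697 2.535
vertex 2.579 -1.333 2.77
vertex 1.896 -1.032 2.696
endloop
endfacet

endsolid


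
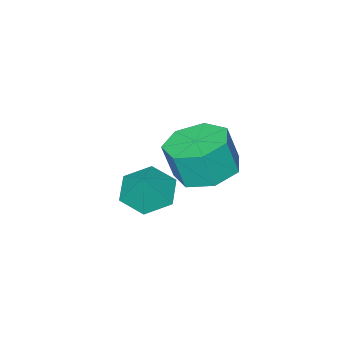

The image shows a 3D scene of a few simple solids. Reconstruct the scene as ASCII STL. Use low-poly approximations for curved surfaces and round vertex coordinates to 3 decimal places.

solid 
facet normal -0.194 0.197 -0.961
outer loop
vertex -0.433 -0.059 -0.725
vertex -1.146 0.627 -0.44
vertex -0.142 0.779 -0.612
endloop
endfacet
facet normal 0.925 -0.288 -0.247
outer loop
vertex -0.433 -0.059 -0.725
vertex -0.142 0.779 -0.612
vertex -0.181 -0.313 0.514
endloop
endfacet
facet normal 0.925 -0.288 -0.247
outer loop
vertex -0.181 -0.313 0.514
vertex -0.142 0.779 -0.612
vertex 0.11 0.524 0.627
endloop
endfacet
facet normal 0.195 -0.198 0.961
outer loop
vertex -0.181 -0.313 0.514
vertex 0.11 0.524 0.627
vertex -0.894 0.373 0.8
endloop
endfacet
facet normal -0.195 0.198 -0.961
outer loop
vertex -0.142 0.779 -0.612
vertex -1.146 0.627 -0.44
vertex -0.607 1.502 -0.369
endloop
endfacet
facet normal 0.831 0.553 -0.055
outer loop
vertex -0.142 0.779 -0.612
vertex -0.607 1.502 -0.369
vertex 0.11 0.524 0.627
endloop
endfacet
facet normal 0.831 0.553 -0.056
outer loop
vertex 0.11 0.524 0.627
vertex -0.607 1.502 -0.369
vertex -0.355 1.248 0.87
endloop
endfacet
facet normal 0.195 -0.197 0.961
outer loop
vertex 0.11 0.524 0.627
vertex -0.355 1.248 0.87
vertex -0.894 0.373 0.8
endloop
endfacet
facet normal -0.195 0.198 -0.961
outer loop
vertex -0.607 1.502 -0.369
vertex -1.146 0.627 -0.44
vertex -1.478 1.567 -0.179
endloop
endfacet
facet normal 0.112 0.978 0.178
outer loop
vertex -0.607 1.502 -0.369
vertex -1.478 1.567 -0.179
vertex -0.355 1.248 0.87
endloop
endfacet
facet normal 0.111 0.978 0.179
outer loop
vertex -0.355 1.248 0.87
vertex -1.478 1.567 -0.179
vertex -1.226 1.312 1.06
endloop
endfacet
facet normal 0.195 -0.197 0.961
outer loop
vertex -0.355 1.248 0.87
vertex -1.226 1.312 1.06
vertex -0.894 0.373 0.8
endloop
endfacet
facet normal -0.195 0.198 -0.961
outer loop
vertex -1.478 1.567 -0.179
vertex -1.146 0.627 -0.44
vertex -2.099 0.924 -0.185
endloop
endfacet
facet normal -0.692 0.666 0.278
outer loop
vertex -1.478 1.567 -0.179
vertex -2.099 0.924 -0.185
vertex -1.226 1.312 1.06
endloop
endfacet
facet normal -0.692 0.666 0.278
outer loop
vertex -1.226 1.312 1.06
vertex -2.099 0.924 -0.185
vertex -1.847 0.669 1.054
endloop
endfacet
facet normal 0.195 -0.197 0.961
outer loop
vertex -1.226 1.312 1.06
vertex -1.847 0.669 1.054
vertex -0.894 0.373 0.8
endloop
endfacet
facet normal -0.195 0.198 -0.961
outer loop
vertex -2.099 0.924 -0.185
vertex -1.146 0.627 -0.44
vertex -2.002 0.058 -0.383
endloop
endfacet
facet normal -0.975 -0.148 0.168
outer loop
vertex -2.099 0.924 -0.185
vertex -2.002 0.058 -0.383
vertex -1.847 0.669 1.054
endloop
endfacet
facet normal -0.975 -0.148 0.168
outer loop
vertex -1.847 0.669 1.054
vertex -2.002 0.058 -0.383
vertex -1.75 -0.197 0.856
endloop
endfacet
facet normal 0.195 -0.198 0.961
outer loop
vertex -1.847 0.669 1.054
vertex -1.75 -0.197 0.856
vertex -0.894 0.373 0.8
endloop
endfacet
facet normal -0.195 0.197 -0.961
outer loop
vertex -2.002 0.058 -0.383
vertex -1.146 0.627 -0.44
vertex -1.26 -0.38 -0.623
endloop
endfacet
facet normal -0.523 -0.849 -0.068
outer loop
vertex -2.002 0.058 -0.383
vertex -1.26 -0.38 -0.623
vertex -1.75 -0.197 0.856
endloop
endfacet
facet normal -0.523 -0.850 -0.068
outer loop
vertex -1.75 -0.197 0.856
vertex -1.26 -0.38 -0.623
vertex -1.009 -0.634 0.616
endloop
endfacet
facet normal 0.195 -0.198 0.961
outer loop
vertex -1.75 -0.197 0.856
vertex -1.009 -0.634 0.616
vertex -0.894 0.373 0.8
endloop
endfacet
facet normal -0.195 0.197 -0.961
outer loop
vertex -1.26 -0.38 -0.623
vertex -1.146 0.627 -0.44
vertex -0.433 -0.059 -0.725
endloop
endfacet
facet normal 0.323 -0.912 -0.252
outer loop
vertex -1.26 -0.38 -0.623
vertex -0.433 -0.059 -0.725
vertex -1.009 -0.634 0.616
endloop
endfacet
facet normal 0.323 -0.912 -0.253
outer loop
vertex -1.009 -0.634 0.616
vertex -0.433 -0.059 -0.725
vertex -0.181 -0.313 0.514
endloop
endfacet
facet normal 0.195 -0.198 0.961
outer loop
vertex -1.009 -0.634 0.616
vertex -0.181 -0.313 0.514
vertex -0.894 0.373 0.8
endloop
endfacet
facet normal -0.431 -0.329 -0.840
outer loop
vertex 2.433 1.921 0.28
vertex 1.884 1.465 0.74
vertex 1.695 2.265 0.524
endloop
endfacet
facet normal 0.436 0.899 0.052
outer loop
vertex 2.433 1.921 0.28
vertex 1.695 2.265 0.524
vertex 2.396 1.855 1.74
endloop
endfacet
facet normal -0.431 -0.329 -0.840
outer loop
vertex 1.695 2.265 0.524
vertex 1.884 1.465 0.74
vertex 1.146 1.809 0.984
endloop
endfacet
facet normal -0.308 0.834 0.459
outer loop
vertex 1.695 2.265 0.524
vertex 1.146 1.809 0.984
vertex 2.396 1.855 1.74
endloop
endfacet
facet normal -0.431 -0.328 -0.841
outer loop
vertex 1.146 1.809 0.984
vertex 1.884 1.465 0.74
vertex 1.334 1.008 1.2
endloop
endfacet
facet normal -0.517 0.107 0.849
outer loop
vertex 1.146 1.809 0.984
vertex 1.334 1.008 1.2
vertex 2.396 1.855 1.74
endloop
endfacet
facet normal -0.431 -0.328 -0.841
outer loop
vertex 1.334 1.008 1.2
vertex 1.884 1.465 0.74
vertex 2.072 0.665 0.956
endloop
endfacet
facet normal 0.018 -0.553 0.833
outer loop
vertex 1.334 1.008 1.2
vertex 2.072 0.665 0.956
vertex 2.396 1.855 1.74
endloop
endfacet
facet normal -0.431 -0.328 -0.841
outer loop
vertex 2.072 0.665 0.956
vertex 1.884 1.465 0.74
vertex 2.622 1.121 0.496
endloop
endfacet
facet normal 0.761 -0.488 0.426
outer loop
vertex 2.072 0.665 0.956
vertex 2.622 1.121 0.496
vertex 2.396 1.855 1.74
endloop
endfacet
facet normal -0.431 -0.329 -0.840
outer loop
vertex 2.622 1.121 0.496
vertex 1.884 1.465 0.74
vertex 2.433 1.921 0.28
endloop
endfacet
facet normal 0.970 0.239 0.035
outer loop
vertex 2.622 1.121 0.496
vertex 2.433 1.921 0.28
vertex 2.396 1.855 1.74
endloop
endfacet

endsolid


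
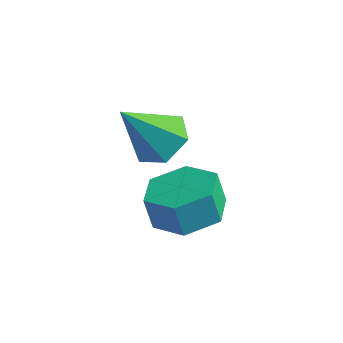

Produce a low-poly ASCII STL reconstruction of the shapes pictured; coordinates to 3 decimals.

solid 
facet normal 0.305 -0.067 -0.950
outer loop
vertex 2.147 1.467 -0.492
vertex 1.488 0.625 -0.644
vertex 1.134 1.628 -0.829
endloop
endfacet
facet normal 0.163 0.987 -0.018
outer loop
vertex 2.147 1.467 -0.492
vertex 1.134 1.628 -0.829
vertex 1.83 1.537 0.496
endloop
endfacet
facet normal 0.163 0.987 -0.018
outer loop
vertex 1.83 1.537 0.496
vertex 1.134 1.628 -0.829
vertex 0.817 1.698 0.16
endloop
endfacet
facet normal -0.305 0.067 0.950
outer loop
vertex 1.83 1.537 0.496
vertex 0.817 1.698 0.16
vertex 1.172 0.695 0.344
endloop
endfacet
facet normal 0.304 -0.068 -0.950
outer loop
vertex 1.134 1.628 -0.829
vertex 1.488 0.625 -0.644
vertex 0.475 0.786 -0.98
endloop
endfacet
facet normal -0.731 0.622 -0.279
outer loop
vertex 1.134 1.628 -0.829
vertex 0.475 0.786 -0.98
vertex 0.817 1.698 0.16
endloop
endfacet
facet normal -0.731 0.623 -0.279
outer loop
vertex 0.817 1.698 0.16
vertex 0.475 0.786 -0.98
vertex 0.158 0.856 0.008
endloop
endfacet
facet normal -0.304 0.067 0.950
outer loop
vertex 0.817 1.698 0.16
vertex 0.158 0.856 0.008
vertex 1.172 0.695 0.344
endloop
endfacet
facet normal 0.305 -0.067 -0.950
outer loop
vertex 0.475 0.786 -0.98
vertex 1.488 0.625 -0.644
vertex 0.83 -0.217 -0.796
endloop
endfacet
facet normal -0.894 -0.364 -0.261
outer loop
vertex 0.475 0.786 -0.98
vertex 0.83 -0.217 -0.796
vertex 0.158 0.856 0.008
endloop
endfacet
facet normal -0.894 -0.364 -0.261
outer loop
vertex 0.158 0.856 0.008
vertex 0.83 -0.217 -0.796
vertex 0.513 -0.147 0.192
endloop
endfacet
facet normal -0.304 0.067 0.950
outer loop
vertex 0.158 0.856 0.008
vertex 0.513 -0.147 0.192
vertex 1.172 0.695 0.344
endloop
endfacet
facet normal 0.305 -0.067 -0.950
outer loop
vertex 0.83 -0.217 -0.796
vertex 1.488 0.625 -0.644
vertex 1.843 -0.378 -0.46
endloop
endfacet
facet normal -0.163 -0.987 0.018
outer loop
vertex 0.83 -0.217 -0.796
vertex 1.843 -0.378 -0.46
vertex 0.513 -0.147 0.192
endloop
endfacet
facet normal -0.163 -0.987 0.018
outer loop
vertex 0.513 -0.147 0.192
vertex 1.843 -0.378 -0.46
vertex 1.526 -0.308 0.529
endloop
endfacet
facet normal -0.305 0.067 0.950
outer loop
vertex 0.513 -0.147 0.192
vertex 1.526 -0.308 0.529
vertex 1.172 0.695 0.344
endloop
endfacet
facet normal 0.304 -0.067 -0.950
outer loop
vertex 1.843 -0.378 -0.46
vertex 1.488 0.625 -0.644
vertex 2.502 0.464 -0.308
endloop
endfacet
facet normal 0.731 -0.623 0.278
outer loop
vertex 1.843 -0.378 -0.46
vertex 2.502 0.464 -0.308
vertex 1.526 -0.308 0.529
endloop
endfacet
facet normal 0.731 -0.622 0.279
outer loop
vertex 1.526 -0.308 0.529
vertex 2.502 0.464 -0.308
vertex 2.185 0.534 0.68
endloop
endfacet
facet normal -0.304 0.068 0.950
outer loop
vertex 1.526 -0.308 0.529
vertex 2.185 0.534 0.68
vertex 1.172 0.695 0.344
endloop
endfacet
facet normal 0.304 -0.067 -0.950
outer loop
vertex 2.502 0.464 -0.308
vertex 1.488 0.625 -0.644
vertex 2.147 1.467 -0.492
endloop
endfacet
facet normal 0.894 0.364 0.261
outer loop
vertex 2.502 0.464 -0.308
vertex 2.147 1.467 -0.492
vertex 2.185 0.534 0.68
endloop
endfacet
facet normal 0.894 0.364 0.261
outer loop
vertex 2.185 0.534 0.68
vertex 2.147 1.467 -0.492
vertex 1.83 1.537 0.496
endloop
endfacet
facet normal -0.305 0.067 0.950
outer loop
vertex 2.185 0.534 0.68
vertex 1.83 1.537 0.496
vertex 1.172 0.695 0.344
endloop
endfacet
facet normal 0.385 0.426 -0.819
outer loop
vertex 1.239 0.995 2.225
vertex 0.423 1.003 1.846
vertex 0.697 1.704 2.339
endloop
endfacet
facet normal 0.505 0.254 0.825
outer loop
vertex 1.239 0.995 2.225
vertex 0.697 1.704 2.339
vertex -0.323 0.177 3.434
endloop
endfacet
facet normal 0.385 0.426 -0.819
outer loop
vertex 0.697 1.704 2.339
vertex 0.423 1.003 1.846
vertex -0.119 1.712 1.96
endloop
endfacet
facet normal -0.303 0.681 0.667
outer loop
vertex 0.697 1.704 2.339
vertex -0.119 1.712 1.96
vertex -0.323 0.177 3.434
endloop
endfacet
facet normal 0.385 0.426 -0.818
outer loop
vertex -0.119 1.712 1.96
vertex 0.423 1.003 1.846
vertex -0.393 1.011 1.466
endloop
endfacet
facet normal -0.952 0.268 0.148
outer loop
vertex -0.119 1.712 1.96
vertex -0.393 1.011 1.466
vertex -0.323 0.177 3.434
endloop
endfacet
facet normal 0.385 0.426 -0.818
outer loop
vertex -0.393 1.011 1.466
vertex 0.423 1.003 1.846
vertex 0.149 0.302 1.352
endloop
endfacet
facet normal -0.792 -0.571 -0.214
outer loop
vertex -0.393 1.011 1.466
vertex 0.149 0.302 1.352
vertex -0.323 0.177 3.434
endloop
endfacet
facet normal 0.385 0.426 -0.818
outer loop
vertex 0.149 0.302 1.352
vertex 0.423 1.003 1.846
vertex 0.965 0.294 1.732
endloop
endfacet
facet normal 0.016 -0.998 -0.056
outer loop
vertex 0.149 0.302 1.352
vertex 0.965 0.294 1.732
vertex -0.323 0.177 3.434
endloop
endfacet
facet normal 0.385 0.426 -0.819
outer loop
vertex 0.965 0.294 1.732
vertex 0.423 1.003 1.846
vertex 1.239 0.995 2.225
endloop
endfacet
facet normal 0.665 -0.586 0.463
outer loop
vertex 0.965 0.294 1.732
vertex 1.239 0.995 2.225
vertex -0.323 0.177 3.434
endloop
endfacet

endsolid


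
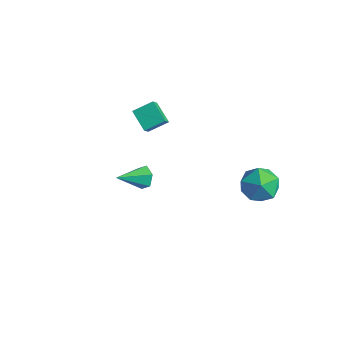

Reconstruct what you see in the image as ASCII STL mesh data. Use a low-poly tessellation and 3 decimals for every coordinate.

solid 
facet normal -0.673 0.459 0.580
outer loop
vertex 2.099 2.232 -3.561
vertex 2.833 2.305 -2.767
vertex 2.744 3.099 -3.498
endloop
endfacet
facet normal -0.794 0.598 -0.110
outer loop
vertex 2.099 2.232 -3.561
vertex 2.744 3.099 -3.498
vertex 2.537 2.647 -4.46
endloop
endfacet
facet normal -0.894 -0.023 -0.447
outer loop
vertex 2.099 2.232 -3.561
vertex 2.537 2.647 -4.46
vertex 2.497 1.574 -4.324
endloop
endfacet
facet normal -0.836 -0.547 0.035
outer loop
vertex 2.099 2.232 -3.561
vertex 2.497 1.574 -4.324
vertex 2.68 1.362 -3.277
endloop
endfacet
facet normal -0.700 -0.249 0.670
outer loop
vertex 2.099 2.232 -3.561
vertex 2.68 1.362 -3.277
vertex 2.833 2.305 -2.767
endloop
endfacet
facet normal -0.208 0.902 -0.379
outer loop
vertex 2.537 2.647 -4.46
vertex 2.744 3.099 -3.498
vertex 3.54 2.978 -4.223
endloop
endfacet
facet normal -0.012 0.677 0.736
outer loop
vertex 2.744 3.099 -3.498
vertex 2.833 2.305 -2.767
vertex 3.723 2.766 -3.176
endloop
endfacet
facet normal -0.054 -0.468 0.882
outer loop
vertex 2.833 2.305 -2.767
vertex 2.68 1.362 -3.277
vertex 3.683 1.693 -3.04
endloop
endfacet
facet normal -0.276 -0.950 -0.144
outer loop
vertex 2.68 1.362 -3.277
vertex 2.497 1.574 -4.324
vertex 3.476 1.241 -4.002
endloop
endfacet
facet normal -0.371 -0.103 -0.923
outer loop
vertex 2.497 1.574 -4.324
vertex 2.537 2.647 -4.46
vertex 3.387 2.035 -4.733
endloop
endfacet
facet normal 0.836 0.547 -0.035
outer loop
vertex 4.121 2.108 -3.939
vertex 3.54 2.978 -4.223
vertex 3.723 2.766 -3.176
endloop
endfacet
facet normal 0.894 0.023 0.447
outer loop
vertex 4.121 2.108 -3.939
vertex 3.723 2.766 -3.176
vertex 3.683 1.693 -3.04
endloop
endfacet
facet normal 0.794 -0.598 0.110
outer loop
vertex 4.121 2.108 -3.939
vertex 3.683 1.693 -3.04
vertex 3.476 1.241 -4.002
endloop
endfacet
facet normal 0.673 -0.459 -0.580
outer loop
vertex 4.121 2.108 -3.939
vertex 3.476 1.241 -4.002
vertex 3.387 2.035 -4.733
endloop
endfacet
facet normal 0.700 0.249 -0.670
outer loop
vertex 4.121 2.108 -3.939
vertex 3.387 2.035 -4.733
vertex 3.54 2.978 -4.223
endloop
endfacet
facet normal 0.276 0.950 0.144
outer loop
vertex 3.723 2.766 -3.176
vertex 3.54 2.978 -4.223
vertex 2.744 3.099 -3.498
endloop
endfacet
facet normal 0.371 0.103 0.923
outer loop
vertex 3.683 1.693 -3.04
vertex 3.723 2.766 -3.176
vertex 2.833 2.305 -2.767
endloop
endfacet
facet normal 0.208 -0.902 0.379
outer loop
vertex 3.476 1.241 -4.002
vertex 3.683 1.693 -3.04
vertex 2.68 1.362 -3.277
endloop
endfacet
facet normal 0.012 -0.677 -0.736
outer loop
vertex 3.387 2.035 -4.733
vertex 3.476 1.241 -4.002
vertex 2.497 1.574 -4.324
endloop
endfacet
facet normal 0.054 0.468 -0.882
outer loop
vertex 3.54 2.978 -4.223
vertex 3.387 2.035 -4.733
vertex 2.537 2.647 -4.46
endloop
endfacet
facet normal 0.191 0.882 -0.431
outer loop
vertex 1.704 -3.095 -0.455
vertex 1.278 -3.221 -0.902
vertex 1.102 -2.925 -0.374
endloop
endfacet
facet normal 0.152 0.070 0.986
outer loop
vertex 1.704 -3.095 -0.455
vertex 1.102 -2.925 -0.374
vertex 0.982 -4.579 -0.238
endloop
endfacet
facet normal 0.191 0.882 -0.431
outer loop
vertex 1.102 -2.925 -0.374
vertex 1.278 -3.221 -0.902
vertex 0.677 -3.051 -0.821
endloop
endfacet
facet normal -0.736 0.108 0.669
outer loop
vertex 1.102 -2.925 -0.374
vertex 0.677 -3.051 -0.821
vertex 0.982 -4.579 -0.238
endloop
endfacet
facet normal 0.191 0.882 -0.431
outer loop
vertex 0.677 -3.051 -0.821
vertex 1.278 -3.221 -0.902
vertex 0.852 -3.347 -1.349
endloop
endfacet
facet normal -0.951 -0.256 -0.172
outer loop
vertex 0.677 -3.051 -0.821
vertex 0.852 -3.347 -1.349
vertex 0.982 -4.579 -0.238
endloop
endfacet
facet normal 0.192 0.882 -0.431
outer loop
vertex 0.852 -3.347 -1.349
vertex 1.278 -3.221 -0.902
vertex 1.453 -3.517 -1.429
endloop
endfacet
facet normal -0.279 -0.659 -0.698
outer loop
vertex 0.852 -3.347 -1.349
vertex 1.453 -3.517 -1.429
vertex 0.982 -4.579 -0.238
endloop
endfacet
facet normal 0.192 0.882 -0.431
outer loop
vertex 1.453 -3.517 -1.429
vertex 1.278 -3.221 -0.902
vertex 1.879 -3.391 -0.982
endloop
endfacet
facet normal 0.607 -0.697 -0.382
outer loop
vertex 1.453 -3.517 -1.429
vertex 1.879 -3.391 -0.982
vertex 0.982 -4.579 -0.238
endloop
endfacet
facet normal 0.192 0.882 -0.431
outer loop
vertex 1.879 -3.391 -0.982
vertex 1.278 -3.221 -0.902
vertex 1.704 -3.095 -0.455
endloop
endfacet
facet normal 0.823 -0.333 0.460
outer loop
vertex 1.879 -3.391 -0.982
vertex 1.704 -3.095 -0.455
vertex 0.982 -4.579 -0.238
endloop
endfacet
facet normal -0.837 0.112 0.535
outer loop
vertex -2.544 -0.712 -0.475
vertex -2.127 0.195 -0.013
vertex -2.966 -0.119 -1.259
endloop
endfacet
facet normal -0.379 -0.825 -0.420
outer loop
vertex -1.953 -0.255 -1.907
vertex -2.544 -0.712 -0.475
vertex -2.966 -0.119 -1.259
endloop
endfacet
facet normal -0.837 0.113 0.535
outer loop
vertex -2.966 -0.119 -1.259
vertex -2.127 0.195 -0.013
vertex -2.548 0.788 -0.797
endloop
endfacet
facet normal -0.394 0.555 -0.733
outer loop
vertex -2.548 0.788 -0.797
vertex -1.953 -0.255 -1.907
vertex -2.966 -0.119 -1.259
endloop
endfacet
facet normal 0.394 -0.555 0.733
outer loop
vertex -2.544 -0.712 -0.475
vertex -1.114 0.059 -0.661
vertex -2.127 0.195 -0.013
endloop
endfacet
facet normal -0.380 -0.824 -0.420
outer loop
vertex -1.532 -0.848 -1.123
vertex -2.544 -0.712 -0.475
vertex -1.953 -0.255 -1.907
endloop
endfacet
facet normal 0.394 -0.555 0.732
outer loop
vertex -1.532 -0.848 -1.123
vertex -1.114 0.059 -0.661
vertex -2.544 -0.712 -0.475
endloop
endfacet
facet normal 0.379 0.824 0.420
outer loop
vertex -2.127 0.195 -0.013
vertex -1.114 0.059 -0.661
vertex -2.548 0.788 -0.797
endloop
endfacet
facet normal -0.395 0.555 -0.733
outer loop
vertex -1.536 0.652 -1.445
vertex -1.953 -0.255 -1.907
vertex -2.548 0.788 -0.797
endloop
endfacet
facet normal 0.379 0.825 0.420
outer loop
vertex -2.548 0.788 -0.797
vertex -1.114 0.059 -0.661
vertex -1.536 0.652 -1.445
endloop
endfacet
facet normal 0.837 -0.113 -0.535
outer loop
vertex -1.536 0.652 -1.445
vertex -1.532 -0.848 -1.123
vertex -1.953 -0.255 -1.907
endloop
endfacet
facet normal 0.837 -0.113 -0.536
outer loop
vertex -1.114 0.059 -0.661
vertex -1.532 -0.848 -1.123
vertex -1.536 0.652 -1.445
endloop
endfacet

endsolid


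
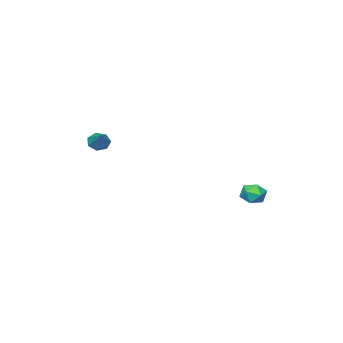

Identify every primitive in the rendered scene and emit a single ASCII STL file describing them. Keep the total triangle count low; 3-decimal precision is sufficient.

solid 
facet normal -0.178 0.794 0.582
outer loop
vertex -3.546 2.618 0.368
vertex -4.185 2.449 0.403
vertex -3.756 2.217 0.851
endloop
endfacet
facet normal 0.489 0.555 0.673
outer loop
vertex -3.546 2.618 0.368
vertex -3.756 2.217 0.851
vertex -3.185 2.09 0.541
endloop
endfacet
facet normal 0.818 0.573 0.041
outer loop
vertex -3.546 2.618 0.368
vertex -3.185 2.09 0.541
vertex -3.26 2.243 -0.098
endloop
endfacet
facet normal 0.357 0.823 -0.443
outer loop
vertex -3.546 2.618 0.368
vertex -3.26 2.243 -0.098
vertex -3.879 2.465 -0.184
endloop
endfacet
facet normal -0.260 0.959 -0.109
outer loop
vertex -3.546 2.618 0.368
vertex -3.879 2.465 -0.184
vertex -4.185 2.449 0.403
endloop
endfacet
facet normal 0.452 -0.125 0.883
outer loop
vertex -3.185 2.09 0.541
vertex -3.756 2.217 0.851
vertex -3.601 1.595 0.684
endloop
endfacet
facet normal -0.626 0.261 0.735
outer loop
vertex -3.756 2.217 0.851
vertex -4.185 2.449 0.403
vertex -4.22 1.817 0.598
endloop
endfacet
facet normal -0.759 0.528 -0.381
outer loop
vertex -4.185 2.449 0.403
vertex -3.879 2.465 -0.184
vertex -4.295 1.97 -0.041
endloop
endfacet
facet normal 0.238 0.307 -0.922
outer loop
vertex -3.879 2.465 -0.184
vertex -3.26 2.243 -0.098
vertex -3.724 1.843 -0.351
endloop
endfacet
facet normal 0.985 -0.097 -0.139
outer loop
vertex -3.26 2.243 -0.098
vertex -3.185 2.09 0.541
vertex -3.295 1.611 0.097
endloop
endfacet
facet normal -0.357 -0.823 0.443
outer loop
vertex -3.934 1.442 0.132
vertex -3.601 1.595 0.684
vertex -4.22 1.817 0.598
endloop
endfacet
facet normal -0.818 -0.573 -0.041
outer loop
vertex -3.934 1.442 0.132
vertex -4.22 1.817 0.598
vertex -4.295 1.97 -0.041
endloop
endfacet
facet normal -0.489 -0.555 -0.673
outer loop
vertex -3.934 1.442 0.132
vertex -4.295 1.97 -0.041
vertex -3.724 1.843 -0.351
endloop
endfacet
facet normal 0.178 -0.794 -0.582
outer loop
vertex -3.934 1.442 0.132
vertex -3.724 1.843 -0.351
vertex -3.295 1.611 0.097
endloop
endfacet
facet normal 0.260 -0.959 0.109
outer loop
vertex -3.934 1.442 0.132
vertex -3.295 1.611 0.097
vertex -3.601 1.595 0.684
endloop
endfacet
facet normal -0.238 -0.307 0.922
outer loop
vertex -4.22 1.817 0.598
vertex -3.601 1.595 0.684
vertex -3.756 2.217 0.851
endloop
endfacet
facet normal -0.985 0.097 0.139
outer loop
vertex -4.295 1.97 -0.041
vertex -4.22 1.817 0.598
vertex -4.185 2.449 0.403
endloop
endfacet
facet normal -0.452 0.125 -0.883
outer loop
vertex -3.724 1.843 -0.351
vertex -4.295 1.97 -0.041
vertex -3.879 2.465 -0.184
endloop
endfacet
facet normal 0.626 -0.261 -0.735
outer loop
vertex -3.295 1.611 0.097
vertex -3.724 1.843 -0.351
vertex -3.26 2.243 -0.098
endloop
endfacet
facet normal 0.759 -0.528 0.381
outer loop
vertex -3.601 1.595 0.684
vertex -3.295 1.611 0.097
vertex -3.185 2.09 0.541
endloop
endfacet
facet normal -0.510 -0.636 -0.579
outer loop
vertex -0.356 -4.804 2.931
vertex -0.643 -4.384 2.722
vertex -0.17 -4.599 2.542
endloop
endfacet
facet normal 0.900 -0.365 0.238
outer loop
vertex -0.356 -4.804 2.931
vertex -0.17 -4.599 2.542
vertex 0.003 -3.576 3.458
endloop
endfacet
facet normal -0.510 -0.636 -0.580
outer loop
vertex -0.17 -4.599 2.542
vertex -0.643 -4.384 2.722
vertex -0.34 -4.232 2.289
endloop
endfacet
facet normal 0.915 0.172 -0.365
outer loop
vertex -0.17 -4.599 2.542
vertex -0.34 -4.232 2.289
vertex 0.003 -3.576 3.458
endloop
endfacet
facet normal -0.508 -0.637 -0.579
outer loop
vertex -0.34 -4.232 2.289
vertex -0.643 -4.384 2.722
vertex -0.739 -3.98 2.362
endloop
endfacet
facet normal 0.379 0.755 -0.535
outer loop
vertex -0.34 -4.232 2.289
vertex -0.739 -3.98 2.362
vertex 0.003 -3.576 3.458
endloop
endfacet
facet normal -0.509 -0.637 -0.579
outer loop
vertex -0.739 -3.98 2.362
vertex -0.643 -4.384 2.722
vertex -1.065 -4.032 2.706
endloop
endfacet
facet normal -0.302 0.943 -0.143
outer loop
vertex -0.739 -3.98 2.362
vertex -1.065 -4.032 2.706
vertex 0.003 -3.576 3.458
endloop
endfacet
facet normal -0.509 -0.636 -0.580
outer loop
vertex -1.065 -4.032 2.706
vertex -0.643 -4.384 2.722
vertex -1.074 -4.349 3.062
endloop
endfacet
facet normal -0.617 0.596 0.515
outer loop
vertex -1.065 -4.032 2.706
vertex -1.074 -4.349 3.062
vertex 0.003 -3.576 3.458
endloop
endfacet
facet normal -0.509 -0.637 -0.579
outer loop
vertex -1.074 -4.349 3.062
vertex -0.643 -4.384 2.722
vertex -0.758 -4.693 3.163
endloop
endfacet
facet normal -0.329 -0.025 0.944
outer loop
vertex -1.074 -4.349 3.062
vertex -0.758 -4.693 3.163
vertex 0.003 -3.576 3.458
endloop
endfacet
facet normal -0.510 -0.636 -0.579
outer loop
vertex -0.758 -4.693 3.163
vertex -0.643 -4.384 2.722
vertex -0.356 -4.804 2.931
endloop
endfacet
facet normal 0.348 -0.454 0.820
outer loop
vertex -0.758 -4.693 3.163
vertex -0.356 -4.804 2.931
vertex 0.003 -3.576 3.458
endloop
endfacet

endsolid


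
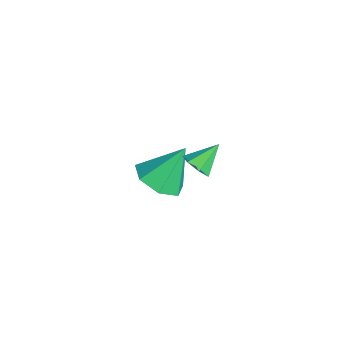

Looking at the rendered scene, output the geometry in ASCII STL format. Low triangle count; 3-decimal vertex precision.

solid 
facet normal 0.051 -0.547 -0.836
outer loop
vertex 0.469 -2.608 -4.799
vertex -0.365 -3.106 -4.524
vertex -0.288 -2.261 -5.072
endloop
endfacet
facet normal 0.423 0.906 -0.022
outer loop
vertex 0.469 -2.608 -4.799
vertex -0.288 -2.261 -5.072
vertex -0.455 -2.134 -3.036
endloop
endfacet
facet normal 0.051 -0.547 -0.836
outer loop
vertex -0.288 -2.261 -5.072
vertex -0.365 -3.106 -4.524
vertex -1.103 -2.551 -4.932
endloop
endfacet
facet normal -0.347 0.934 -0.087
outer loop
vertex -0.288 -2.261 -5.072
vertex -1.103 -2.551 -4.932
vertex -0.455 -2.134 -3.036
endloop
endfacet
facet normal 0.051 -0.547 -0.836
outer loop
vertex -1.103 -2.551 -4.932
vertex -0.365 -3.106 -4.524
vertex -1.363 -3.258 -4.485
endloop
endfacet
facet normal -0.872 0.447 0.200
outer loop
vertex -1.103 -2.551 -4.932
vertex -1.363 -3.258 -4.485
vertex -0.455 -2.134 -3.036
endloop
endfacet
facet normal 0.051 -0.546 -0.836
outer loop
vertex -1.363 -3.258 -4.485
vertex -0.365 -3.106 -4.524
vertex -0.871 -3.852 -4.067
endloop
endfacet
facet normal -0.759 -0.190 0.623
outer loop
vertex -1.363 -3.258 -4.485
vertex -0.871 -3.852 -4.067
vertex -0.455 -2.134 -3.036
endloop
endfacet
facet normal 0.050 -0.546 -0.836
outer loop
vertex -0.871 -3.852 -4.067
vertex -0.365 -3.106 -4.524
vertex 0.002 -3.884 -3.994
endloop
endfacet
facet normal -0.090 -0.496 0.863
outer loop
vertex -0.871 -3.852 -4.067
vertex 0.002 -3.884 -3.994
vertex -0.455 -2.134 -3.036
endloop
endfacet
facet normal 0.051 -0.546 -0.836
outer loop
vertex 0.002 -3.884 -3.994
vertex -0.365 -3.106 -4.524
vertex 0.598 -3.33 -4.319
endloop
endfacet
facet normal 0.628 -0.241 0.740
outer loop
vertex 0.002 -3.884 -3.994
vertex 0.598 -3.33 -4.319
vertex -0.455 -2.134 -3.036
endloop
endfacet
facet normal 0.051 -0.547 -0.836
outer loop
vertex 0.598 -3.33 -4.319
vertex -0.365 -3.106 -4.524
vertex 0.469 -2.608 -4.799
endloop
endfacet
facet normal 0.857 0.383 0.346
outer loop
vertex 0.598 -3.33 -4.319
vertex 0.469 -2.608 -4.799
vertex -0.455 -2.134 -3.036
endloop
endfacet
facet normal 0.275 -0.736 -0.619
outer loop
vertex 3.758 -2.369 -0.207
vertex 3.256 -2.656 -0.089
vertex 3.362 -2.26 -0.513
endloop
endfacet
facet normal 0.400 0.895 -0.199
outer loop
vertex 3.758 -2.369 -0.207
vertex 3.362 -2.26 -0.513
vertex 2.944 -1.824 0.609
endloop
endfacet
facet normal 0.276 -0.736 -0.618
outer loop
vertex 3.362 -2.26 -0.513
vertex 3.256 -2.656 -0.089
vertex 2.887 -2.449 -0.5
endloop
endfacet
facet normal -0.341 0.826 -0.448
outer loop
vertex 3.362 -2.26 -0.513
vertex 2.887 -2.449 -0.5
vertex 2.944 -1.824 0.609
endloop
endfacet
facet normal 0.276 -0.736 -0.618
outer loop
vertex 2.887 -2.449 -0.5
vertex 3.256 -2.656 -0.089
vertex 2.689 -2.794 -0.178
endloop
endfacet
facet normal -0.914 0.372 -0.163
outer loop
vertex 2.887 -2.449 -0.5
vertex 2.689 -2.794 -0.178
vertex 2.944 -1.824 0.609
endloop
endfacet
facet normal 0.276 -0.736 -0.618
outer loop
vertex 2.689 -2.794 -0.178
vertex 3.256 -2.656 -0.089
vertex 2.918 -3.035 0.211
endloop
endfacet
facet normal -0.887 -0.127 0.444
outer loop
vertex 2.689 -2.794 -0.178
vertex 2.918 -3.035 0.211
vertex 2.944 -1.824 0.609
endloop
endfacet
facet normal 0.276 -0.736 -0.619
outer loop
vertex 2.918 -3.035 0.211
vertex 3.256 -2.656 -0.089
vertex 3.401 -2.991 0.374
endloop
endfacet
facet normal -0.281 -0.294 0.913
outer loop
vertex 2.918 -3.035 0.211
vertex 3.401 -2.991 0.374
vertex 2.944 -1.824 0.609
endloop
endfacet
facet normal 0.276 -0.735 -0.619
outer loop
vertex 3.401 -2.991 0.374
vertex 3.256 -2.656 -0.089
vertex 3.775 -2.694 0.188
endloop
endfacet
facet normal 0.448 -0.005 0.894
outer loop
vertex 3.401 -2.991 0.374
vertex 3.775 -2.694 0.188
vertex 2.944 -1.824 0.609
endloop
endfacet
facet normal 0.276 -0.736 -0.618
outer loop
vertex 3.775 -2.694 0.188
vertex 3.256 -2.656 -0.089
vertex 3.758 -2.369 -0.207
endloop
endfacet
facet normal 0.752 0.525 0.399
outer loop
vertex 3.775 -2.694 0.188
vertex 3.758 -2.369 -0.207
vertex 2.944 -1.824 0.609
endloop
endfacet

endsolid


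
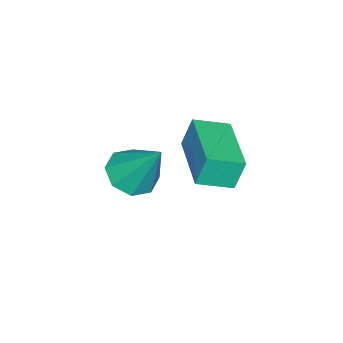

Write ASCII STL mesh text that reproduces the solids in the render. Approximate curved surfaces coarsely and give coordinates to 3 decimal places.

solid 
facet normal -0.137 -0.560 -0.817
outer loop
vertex 2.614 -0.583 -1.029
vertex 2.181 -0.007 -1.351
vertex 2.948 -0.195 -1.351
endloop
endfacet
facet normal 0.811 -0.267 0.520
outer loop
vertex 2.614 -0.583 -1.029
vertex 2.948 -0.195 -1.351
vertex 2.419 0.967 0.071
endloop
endfacet
facet normal -0.137 -0.560 -0.817
outer loop
vertex 2.948 -0.195 -1.351
vertex 2.181 -0.007 -1.351
vertex 2.832 0.303 -1.673
endloop
endfacet
facet normal 0.949 0.294 0.113
outer loop
vertex 2.948 -0.195 -1.351
vertex 2.832 0.303 -1.673
vertex 2.419 0.967 0.071
endloop
endfacet
facet normal -0.138 -0.559 -0.817
outer loop
vertex 2.832 0.303 -1.673
vertex 2.181 -0.007 -1.351
vertex 2.335 0.62 -1.806
endloop
endfacet
facet normal 0.562 0.808 -0.175
outer loop
vertex 2.832 0.303 -1.673
vertex 2.335 0.62 -1.806
vertex 2.419 0.967 0.071
endloop
endfacet
facet normal -0.137 -0.559 -0.817
outer loop
vertex 2.335 0.62 -1.806
vertex 2.181 -0.007 -1.351
vertex 1.747 0.57 -1.673
endloop
endfacet
facet normal -0.123 0.977 -0.175
outer loop
vertex 2.335 0.62 -1.806
vertex 1.747 0.57 -1.673
vertex 2.419 0.967 0.071
endloop
endfacet
facet normal -0.136 -0.559 -0.818
outer loop
vertex 1.747 0.57 -1.673
vertex 2.181 -0.007 -1.351
vertex 1.414 0.181 -1.352
endloop
endfacet
facet normal -0.707 0.698 0.113
outer loop
vertex 1.747 0.57 -1.673
vertex 1.414 0.181 -1.352
vertex 2.419 0.967 0.071
endloop
endfacet
facet normal -0.136 -0.560 -0.817
outer loop
vertex 1.414 0.181 -1.352
vertex 2.181 -0.007 -1.351
vertex 1.529 -0.317 -1.03
endloop
endfacet
facet normal -0.844 0.140 0.518
outer loop
vertex 1.414 0.181 -1.352
vertex 1.529 -0.317 -1.03
vertex 2.419 0.967 0.071
endloop
endfacet
facet normal -0.136 -0.560 -0.817
outer loop
vertex 1.529 -0.317 -1.03
vertex 2.181 -0.007 -1.351
vertex 2.027 -0.634 -0.896
endloop
endfacet
facet normal -0.456 -0.376 0.807
outer loop
vertex 1.529 -0.317 -1.03
vertex 2.027 -0.634 -0.896
vertex 2.419 0.967 0.071
endloop
endfacet
facet normal -0.137 -0.560 -0.817
outer loop
vertex 2.027 -0.634 -0.896
vertex 2.181 -0.007 -1.351
vertex 2.614 -0.583 -1.029
endloop
endfacet
facet normal 0.230 -0.544 0.807
outer loop
vertex 2.027 -0.634 -0.896
vertex 2.614 -0.583 -1.029
vertex 2.419 0.967 0.071
endloop
endfacet
facet normal -0.550 0.776 -0.308
outer loop
vertex 1.557 2.495 1.109
vertex 3.101 3.617 1.178
vertex 1.752 2.282 0.225
endloop
endfacet
facet normal -0.808 -0.588 -0.037
outer loop
vertex 2.319 1.483 0.542
vertex 1.557 2.495 1.109
vertex 1.752 2.282 0.225
endloop
endfacet
facet normal -0.550 0.776 -0.308
outer loop
vertex 1.752 2.282 0.225
vertex 3.101 3.617 1.178
vertex 3.296 3.404 0.294
endloop
endfacet
facet normal 0.209 -0.229 -0.951
outer loop
vertex 3.296 3.404 0.294
vertex 2.319 1.483 0.542
vertex 1.752 2.282 0.225
endloop
endfacet
facet normal -0.209 0.229 0.951
outer loop
vertex 1.557 2.495 1.109
vertex 3.668 2.818 1.495
vertex 3.101 3.617 1.178
endloop
endfacet
facet normal -0.808 -0.588 -0.037
outer loop
vertex 2.124 1.696 1.426
vertex 1.557 2.495 1.109
vertex 2.319 1.483 0.542
endloop
endfacet
facet normal -0.209 0.229 0.951
outer loop
vertex 2.124 1.696 1.426
vertex 3.668 2.818 1.495
vertex 1.557 2.495 1.109
endloop
endfacet
facet normal 0.808 0.588 0.037
outer loop
vertex 3.101 3.617 1.178
vertex 3.668 2.818 1.495
vertex 3.296 3.404 0.294
endloop
endfacet
facet normal 0.209 -0.229 -0.951
outer loop
vertex 3.863 2.605 0.611
vertex 2.319 1.483 0.542
vertex 3.296 3.404 0.294
endloop
endfacet
facet normal 0.808 0.588 0.037
outer loop
vertex 3.296 3.404 0.294
vertex 3.668 2.818 1.495
vertex 3.863 2.605 0.611
endloop
endfacet
facet normal 0.550 -0.776 0.308
outer loop
vertex 3.863 2.605 0.611
vertex 2.124 1.696 1.426
vertex 2.319 1.483 0.542
endloop
endfacet
facet normal 0.550 -0.776 0.308
outer loop
vertex 3.668 2.818 1.495
vertex 2.124 1.696 1.426
vertex 3.863 2.605 0.611
endloop
endfacet

endsolid
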